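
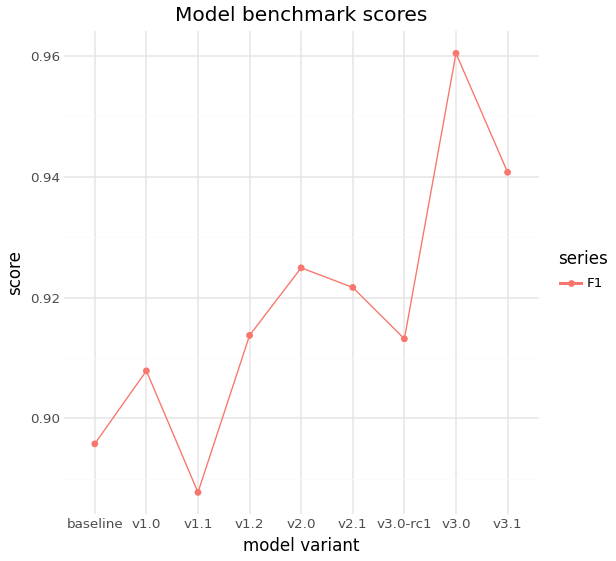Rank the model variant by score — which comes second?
Top 3: v3.0 ≈ 0.96, v3.1 ≈ 0.94, v2.0 ≈ 0.92.

v3.1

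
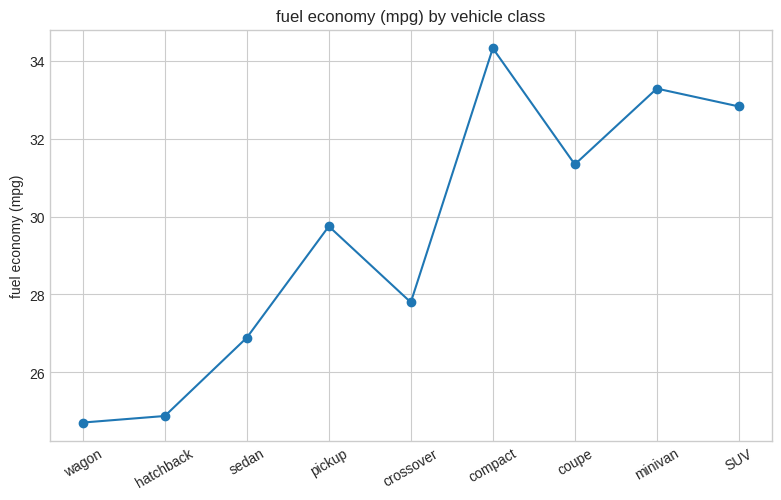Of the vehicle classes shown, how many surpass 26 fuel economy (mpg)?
7

Above 26: sedan, pickup, crossover, compact, coupe, minivan, SUV.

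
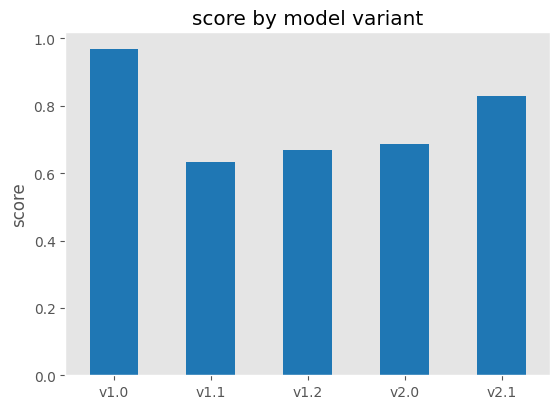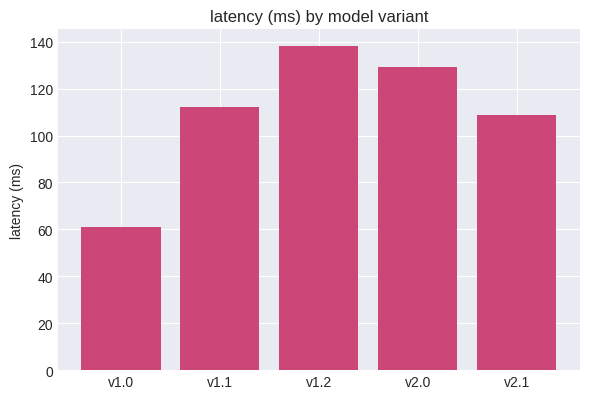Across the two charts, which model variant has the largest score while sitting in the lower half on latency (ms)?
v1.0

Chart 2 median latency (ms) ≈ 120; below-median model variants: v1.0, v2.1. Among those, v1.0 has the highest score (≈ 1).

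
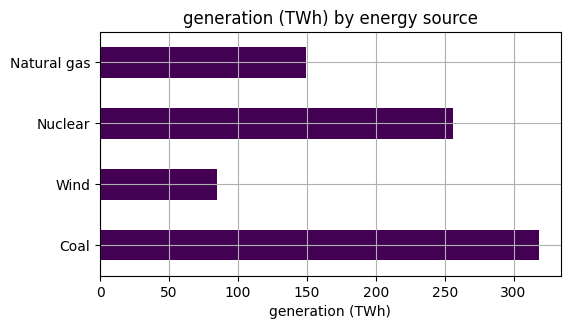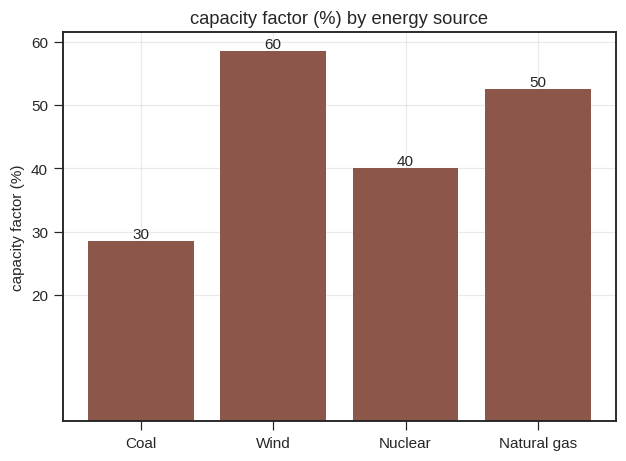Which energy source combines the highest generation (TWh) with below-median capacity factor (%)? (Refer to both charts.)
Chart 2 median capacity factor (%) ≈ 50; below-median energy sources: Coal, Nuclear. Among those, Coal has the highest generation (TWh) (≈ 300).

Coal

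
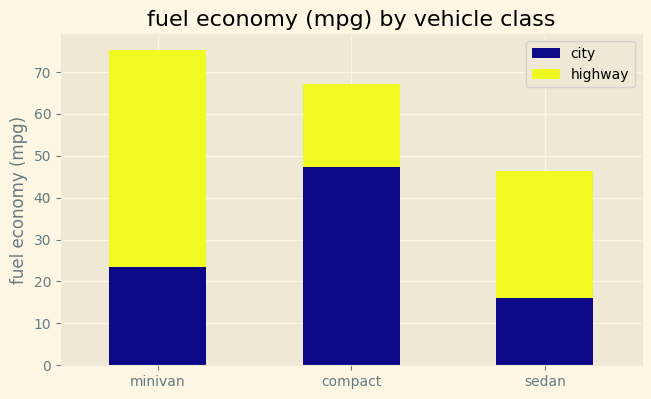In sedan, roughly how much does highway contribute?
≈ 30

highway top ≈ 50, bottom ≈ 20; segment ≈ 30.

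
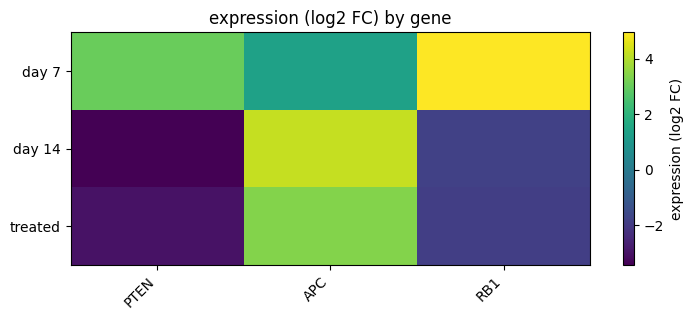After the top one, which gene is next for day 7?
PTEN

Top 3 for day 7: RB1 ≈ 5, PTEN ≈ 3, APC ≈ 1.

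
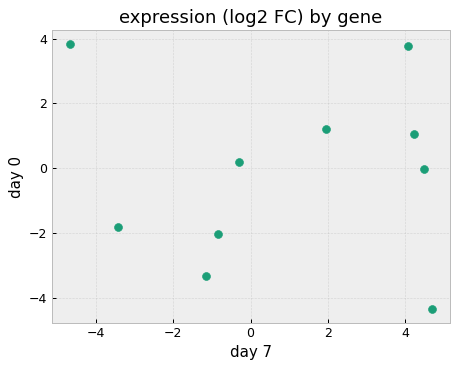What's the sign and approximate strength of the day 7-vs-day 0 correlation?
Points are roughly uncorrelated; weak (|r| ≈ 0.0).

no clear correlation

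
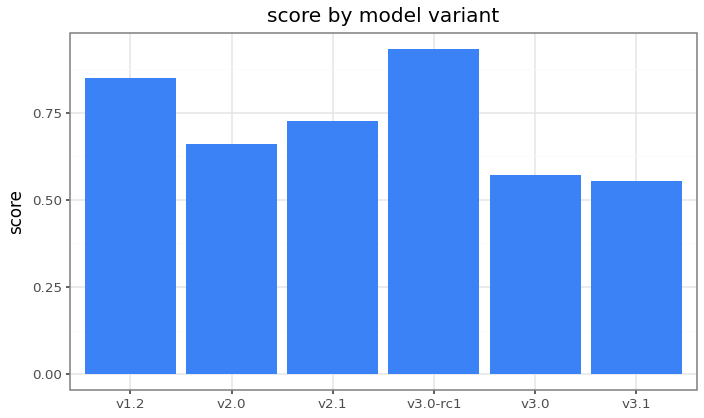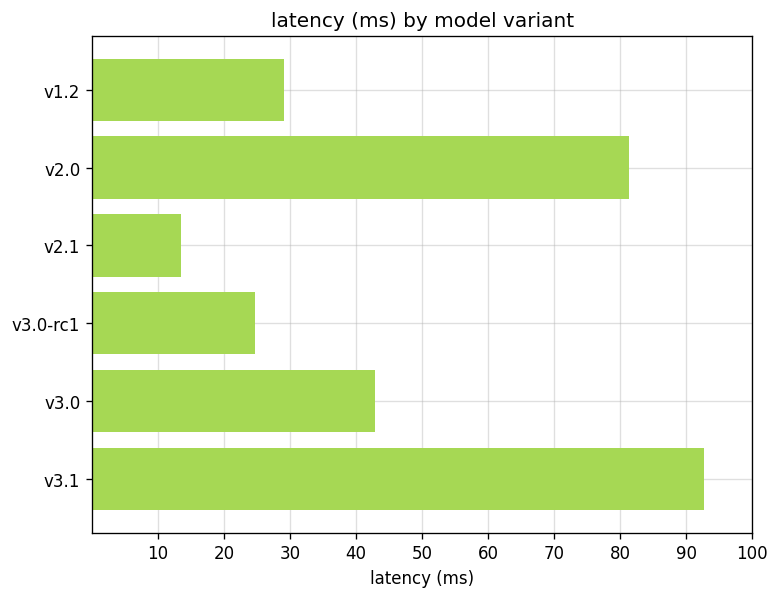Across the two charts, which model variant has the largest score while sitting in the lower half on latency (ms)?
v3.0-rc1

Chart 2 median latency (ms) ≈ 40; below-median model variants: v1.2, v2.1, v3.0-rc1. Among those, v3.0-rc1 has the highest score (≈ 0.9).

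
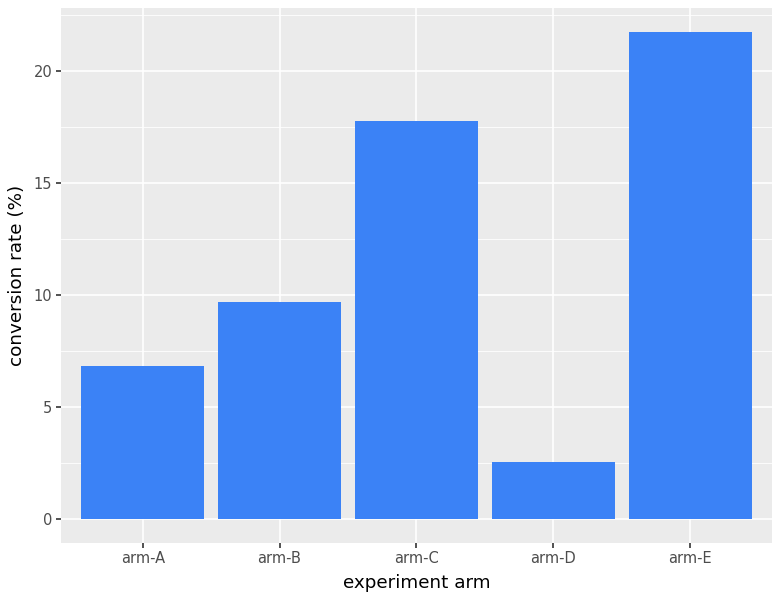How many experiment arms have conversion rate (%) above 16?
Above 16: arm-C, arm-E.

2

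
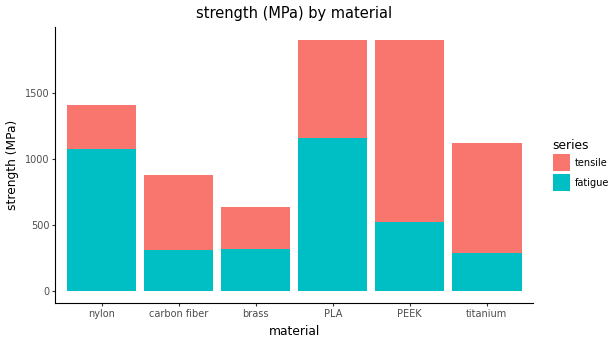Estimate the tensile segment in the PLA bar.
tensile top ≈ 1800, bottom ≈ 1200; segment ≈ 600.

≈ 600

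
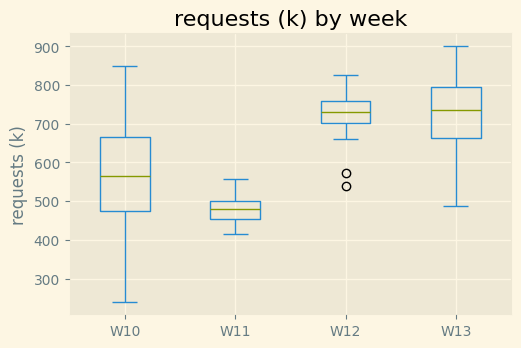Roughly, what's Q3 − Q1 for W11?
Q3 ≈ 500, Q1 ≈ 450; IQR ≈ 50.

≈ 50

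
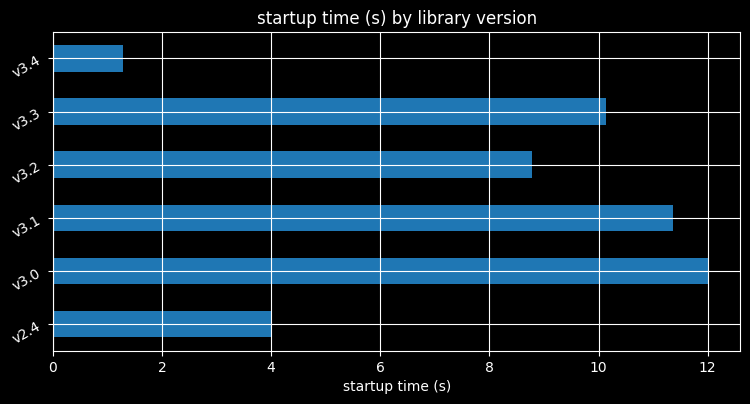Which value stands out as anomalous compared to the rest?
v3.4

v3.4 ≈ 1; the rest sit between ≈ 4 and ≈ 12.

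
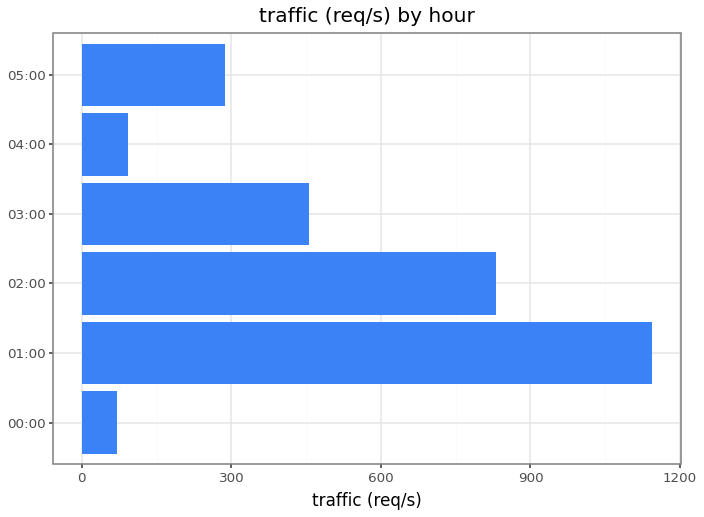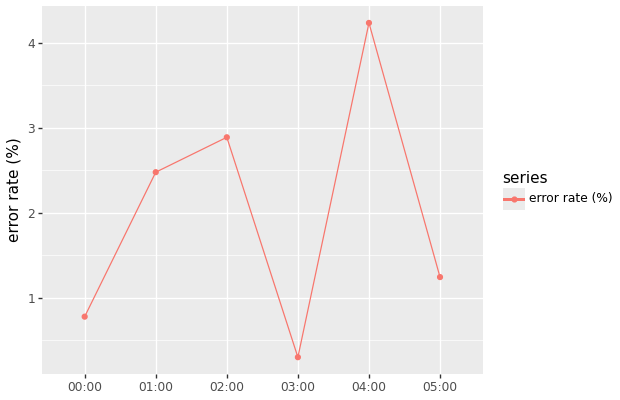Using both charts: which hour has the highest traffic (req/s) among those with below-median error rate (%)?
03:00

Chart 2 median error rate (%) ≈ 2; below-median hours: 00:00, 03:00, 05:00. Among those, 03:00 has the highest traffic (req/s) (≈ 400).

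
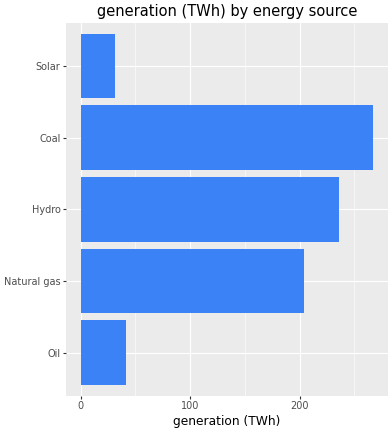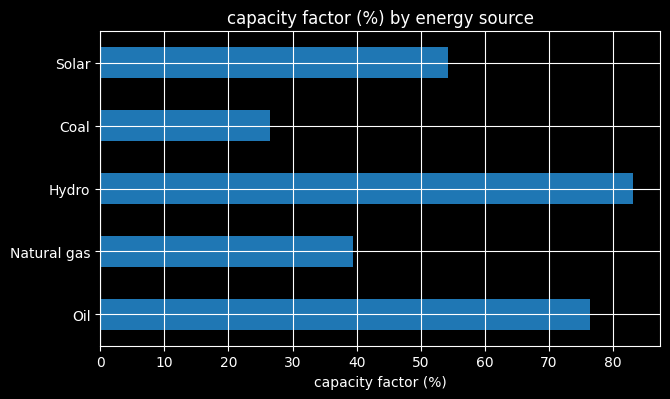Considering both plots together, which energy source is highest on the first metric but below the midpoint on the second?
Coal

Chart 2 median capacity factor (%) ≈ 50; below-median energy sources: Natural gas, Coal. Among those, Coal has the highest generation (TWh) (≈ 275).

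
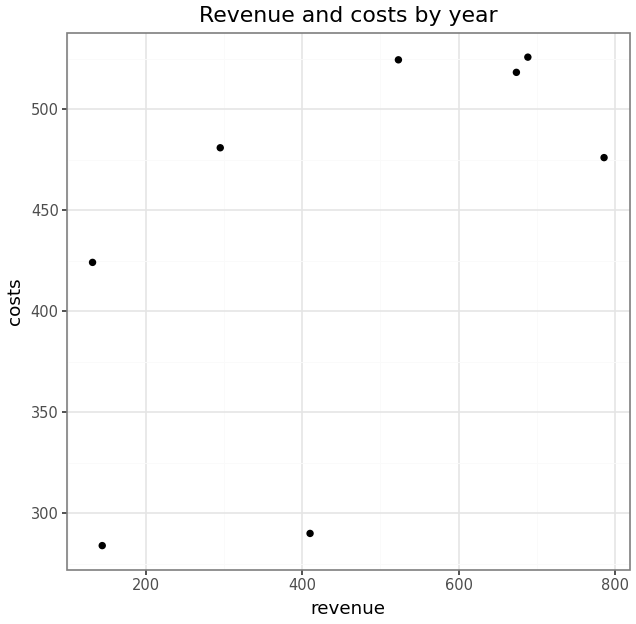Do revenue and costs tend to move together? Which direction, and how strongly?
Points are positively correlated; moderate (|r| ≈ 0.6).

positive, moderate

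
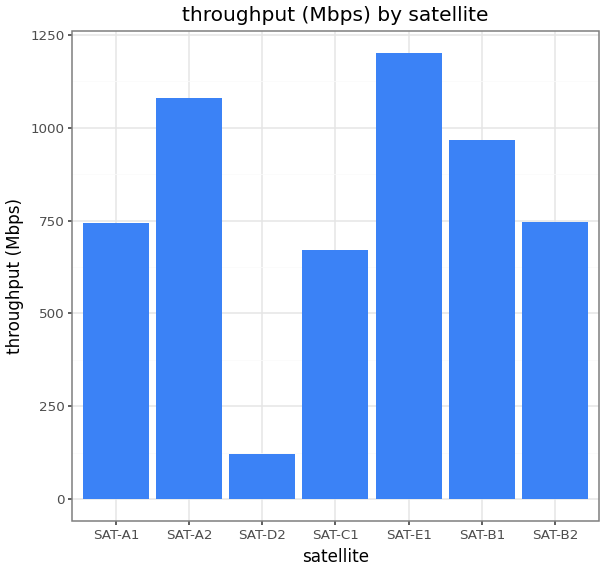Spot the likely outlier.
SAT-D2

SAT-D2 ≈ 100; the rest sit between ≈ 700 and ≈ 1200.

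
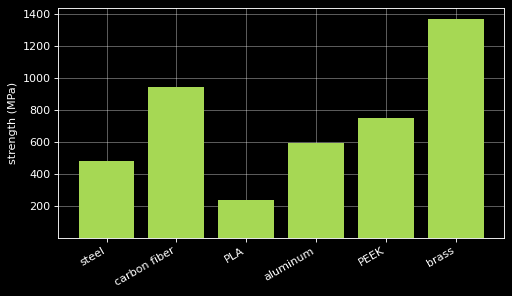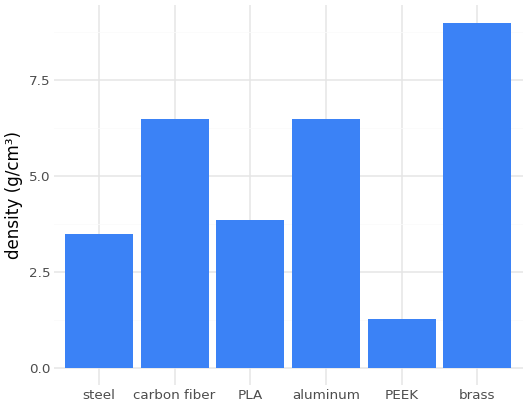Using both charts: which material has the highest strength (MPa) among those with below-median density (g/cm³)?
PEEK

Chart 2 median density (g/cm³) ≈ 5; below-median materials: steel, PLA, PEEK. Among those, PEEK has the highest strength (MPa) (≈ 800).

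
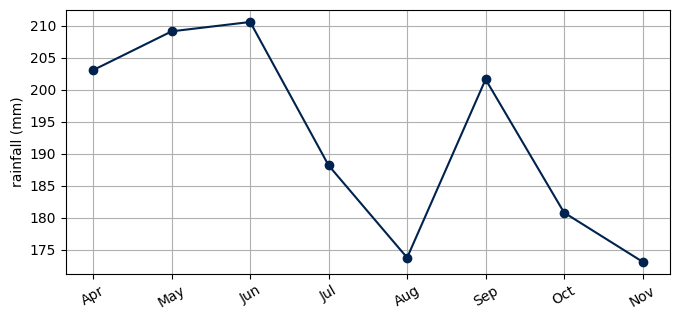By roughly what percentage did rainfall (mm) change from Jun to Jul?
Jun ≈ 210, Jul ≈ 190; (190 − 210) / 210 ≈ -9.5%.

≈ -9.5%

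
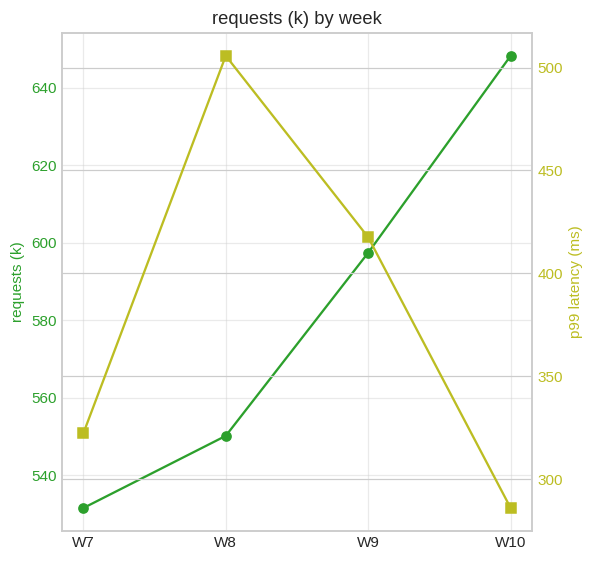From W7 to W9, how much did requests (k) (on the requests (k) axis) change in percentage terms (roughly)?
W7 ≈ 530, W9 ≈ 600; (600 − 530) / 530 ≈ +13.2%.

≈ +13.2%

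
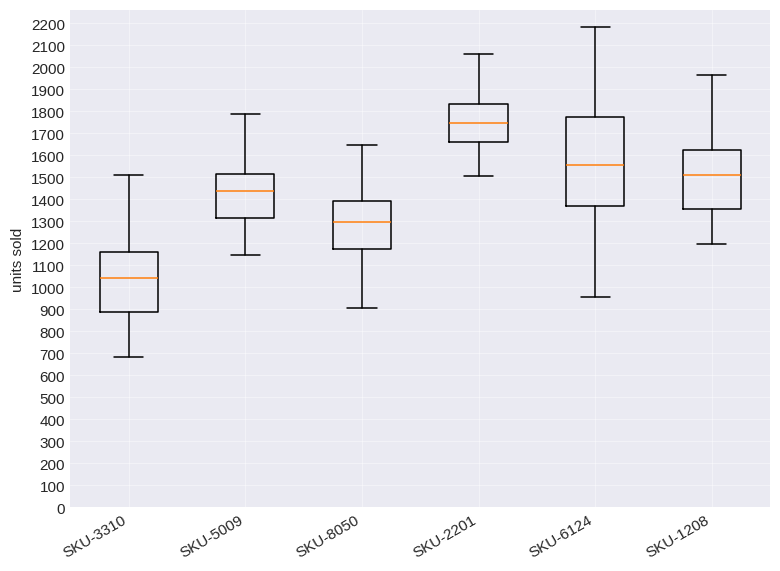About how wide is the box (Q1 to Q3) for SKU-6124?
≈ 400

Q3 ≈ 1800, Q1 ≈ 1400; IQR ≈ 400.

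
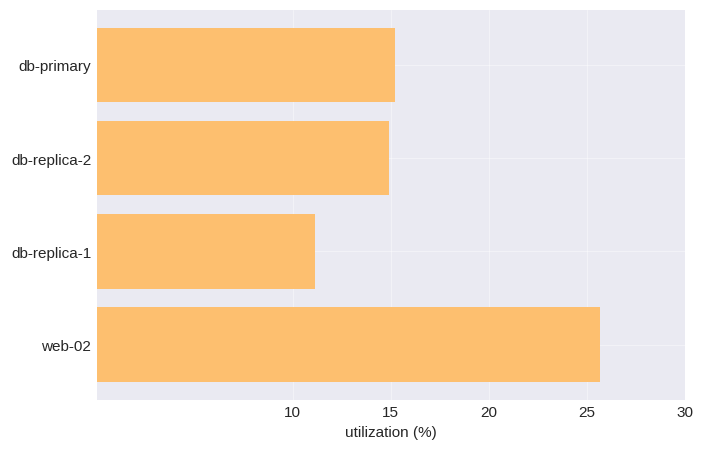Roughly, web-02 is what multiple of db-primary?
web-02 ≈ 25, db-primary ≈ 15; 25/15 ≈ 1.67.

≈ 1.67×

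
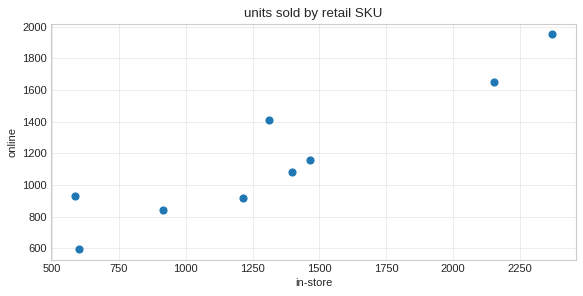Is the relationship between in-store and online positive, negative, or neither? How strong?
Points are positively correlated; strong (|r| ≈ 0.9).

positive, strong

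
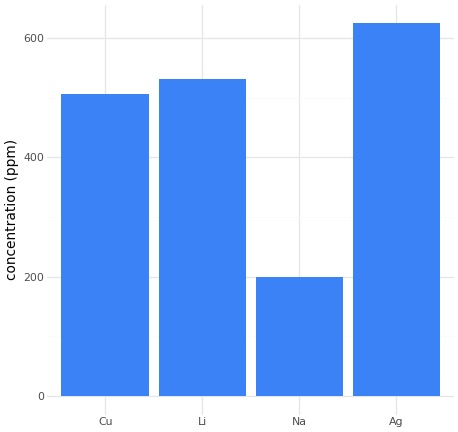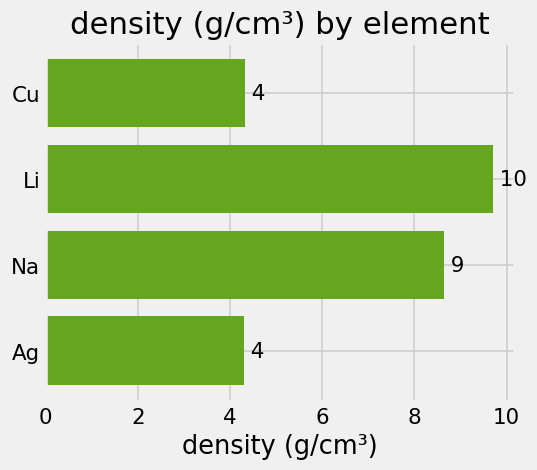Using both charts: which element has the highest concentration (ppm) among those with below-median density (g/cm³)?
Chart 2 median density (g/cm³) ≈ 6; below-median elements: Cu, Ag. Among those, Ag has the highest concentration (ppm) (≈ 600).

Ag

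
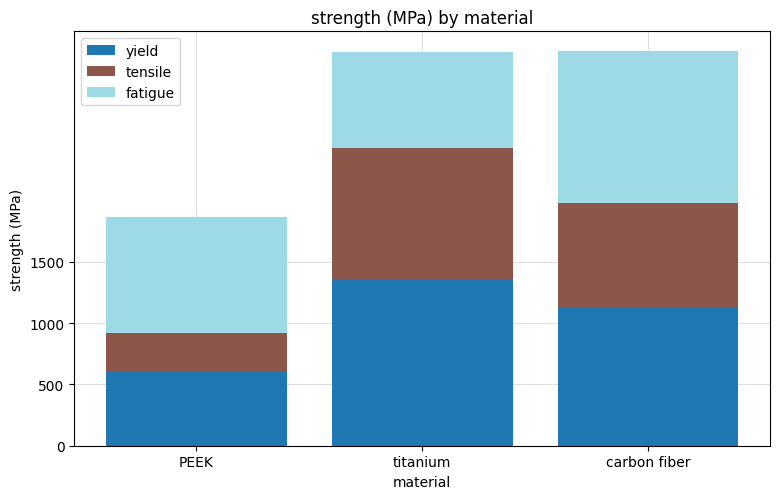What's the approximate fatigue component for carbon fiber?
≈ 1000

fatigue top ≈ 3000, bottom ≈ 2000; segment ≈ 1000.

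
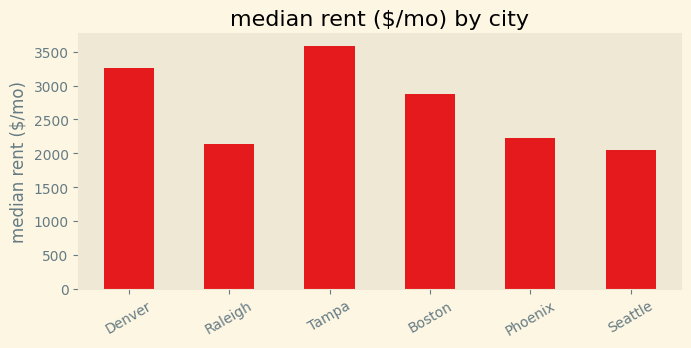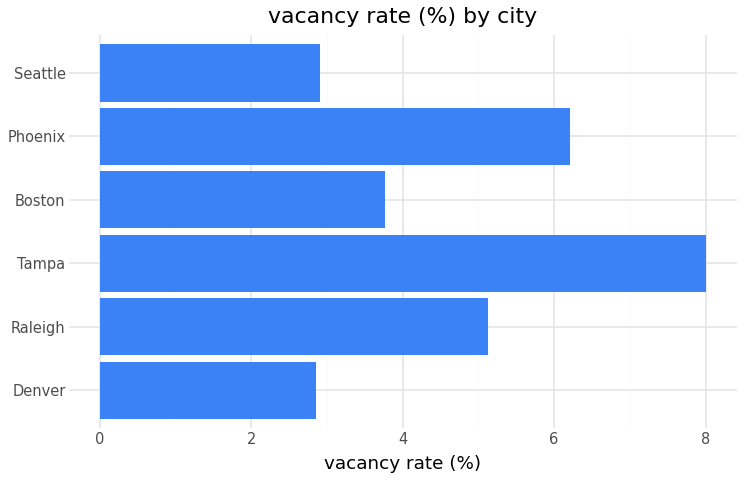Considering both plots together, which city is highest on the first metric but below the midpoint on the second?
Chart 2 median vacancy rate (%) ≈ 4; below-median cities: Denver, Boston, Seattle. Among those, Denver has the highest median rent ($/mo) (≈ 3500).

Denver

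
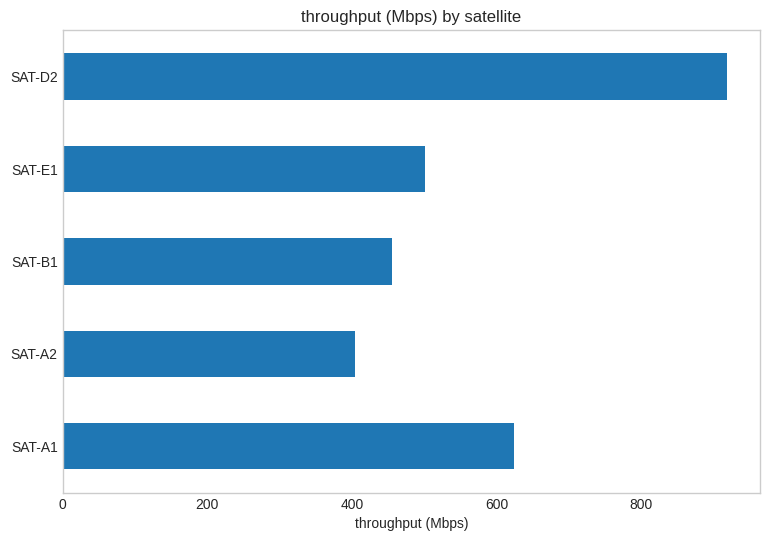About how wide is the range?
≈ 500

Max SAT-D2 ≈ 900, min SAT-A2 ≈ 400; range ≈ 500.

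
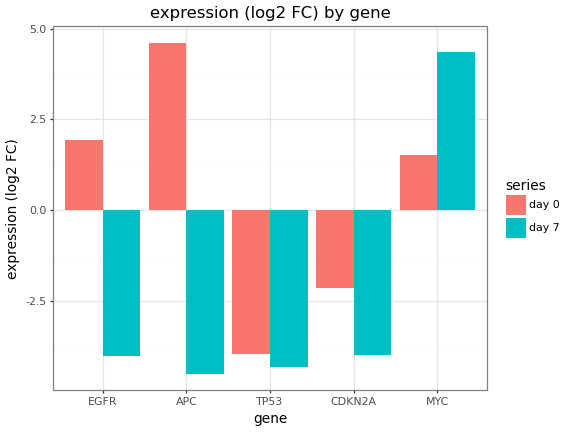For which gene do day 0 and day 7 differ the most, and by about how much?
APC: day 0 ≈ 5, day 7 ≈ -5 → gap ≈ 10. Next-largest (EGFR) is only ≈ 6.

APC, ≈ 10 log2 FC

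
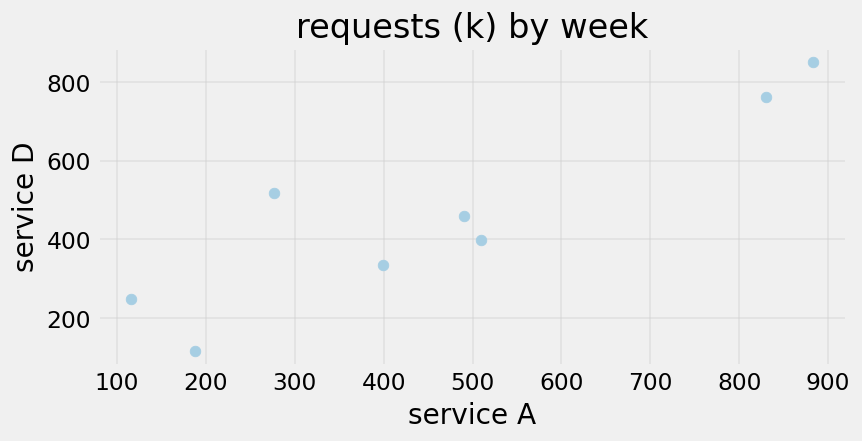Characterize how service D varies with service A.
Points are positively correlated; strong (|r| ≈ 0.9).

positive, strong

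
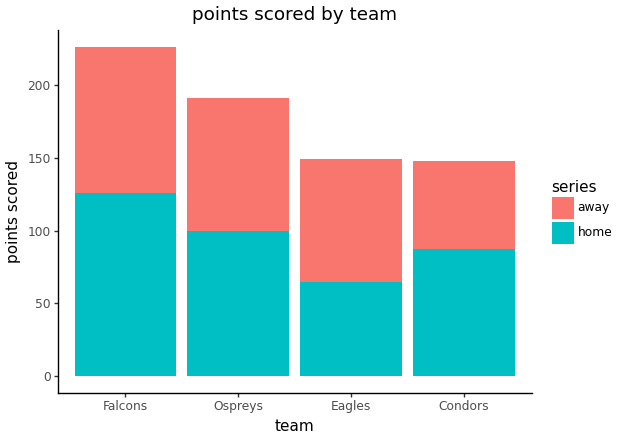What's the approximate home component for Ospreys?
home top ≈ 100, bottom ≈ 0; segment ≈ 100.

≈ 100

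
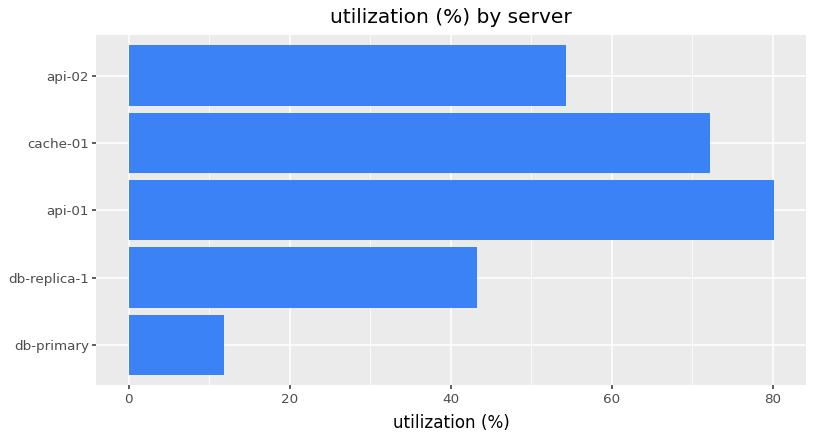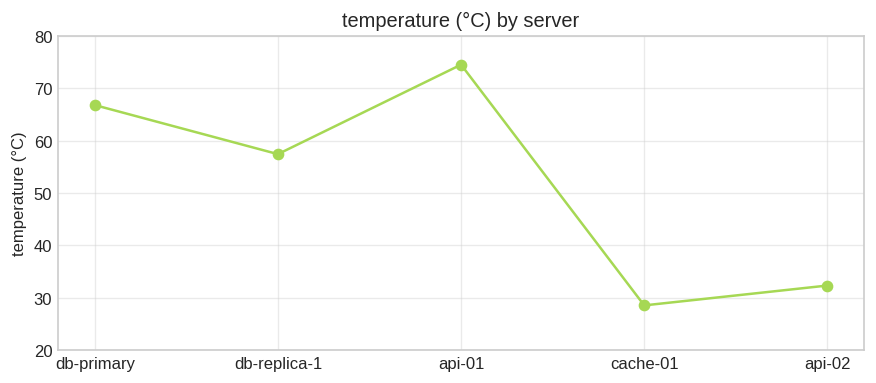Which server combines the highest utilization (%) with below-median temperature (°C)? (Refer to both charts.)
cache-01

Chart 2 median temperature (°C) ≈ 60; below-median servers: cache-01, api-02. Among those, cache-01 has the highest utilization (%) (≈ 70).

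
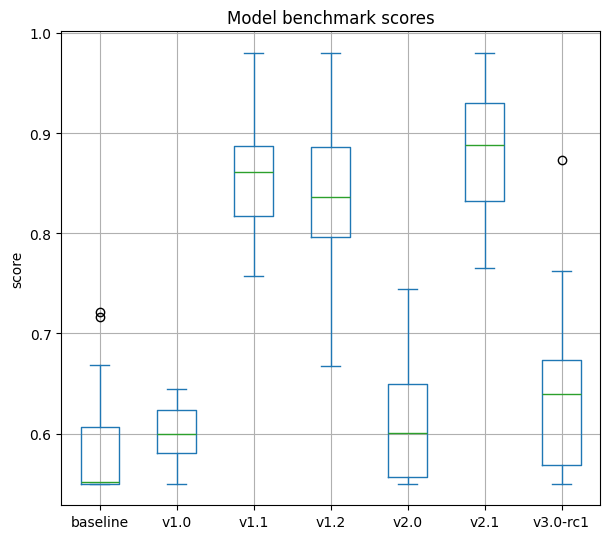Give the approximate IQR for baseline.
≈ 0.05

Q3 ≈ 0.60, Q1 ≈ 0.55; IQR ≈ 0.05.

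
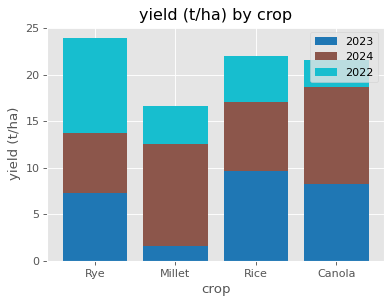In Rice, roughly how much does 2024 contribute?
2024 top ≈ 18, bottom ≈ 10; segment ≈ 8.

≈ 8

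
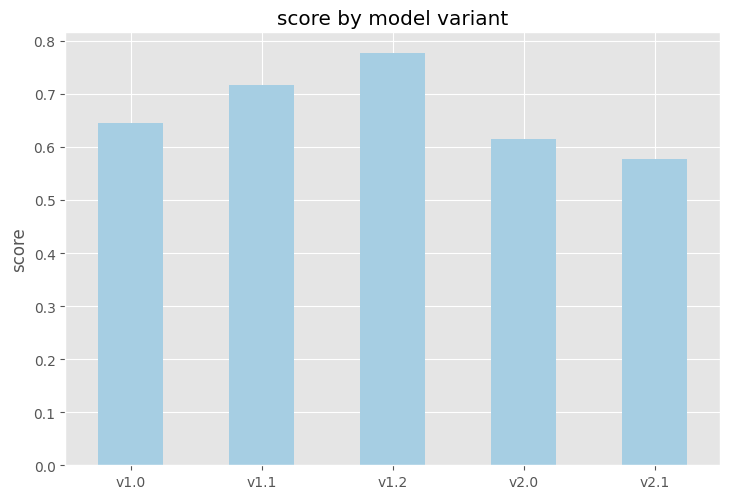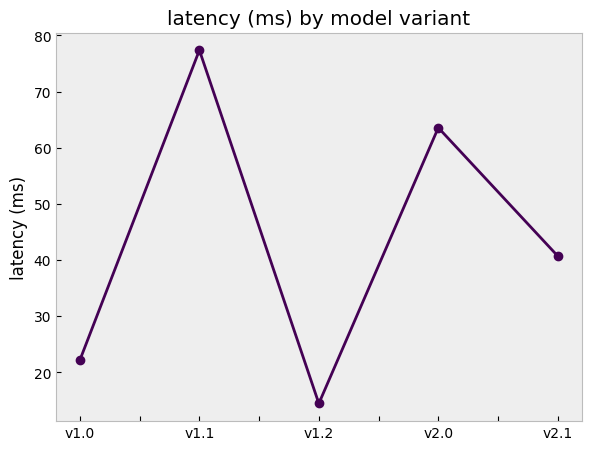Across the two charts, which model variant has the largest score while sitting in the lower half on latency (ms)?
Chart 2 median latency (ms) ≈ 40; below-median model variants: v1.0, v1.2. Among those, v1.2 has the highest score (≈ 0.8).

v1.2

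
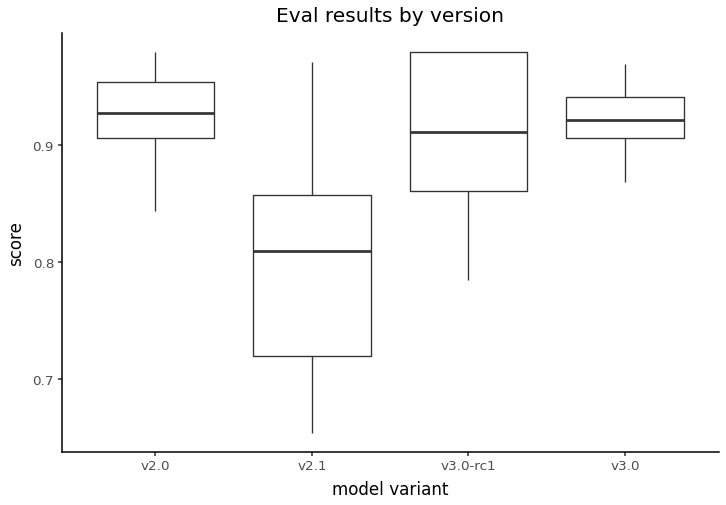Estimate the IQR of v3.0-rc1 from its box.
Q3 ≈ 0.98, Q1 ≈ 0.86; IQR ≈ 0.12.

≈ 0.12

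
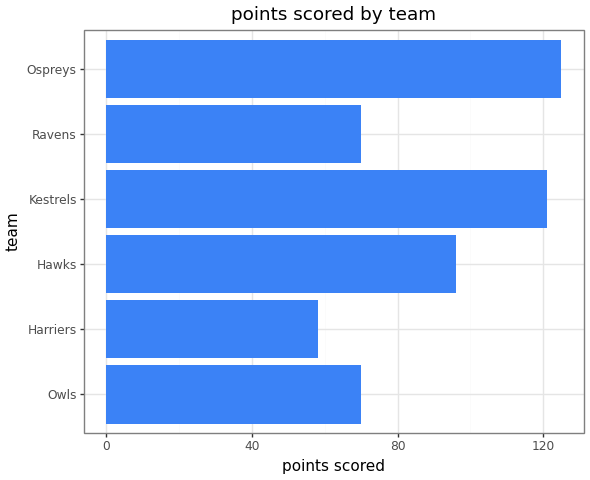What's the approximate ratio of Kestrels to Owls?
Kestrels ≈ 120, Owls ≈ 80; 120/80 ≈ 1.5.

≈ 1.5×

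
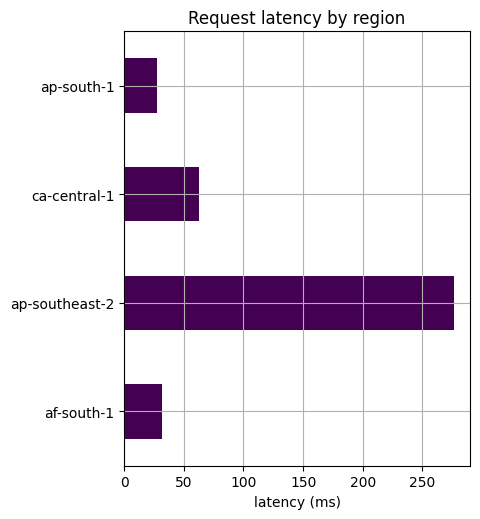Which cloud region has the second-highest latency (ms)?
ca-central-1

Top 3: ap-southeast-2 ≈ 275, ca-central-1 ≈ 75, af-south-1 ≈ 25.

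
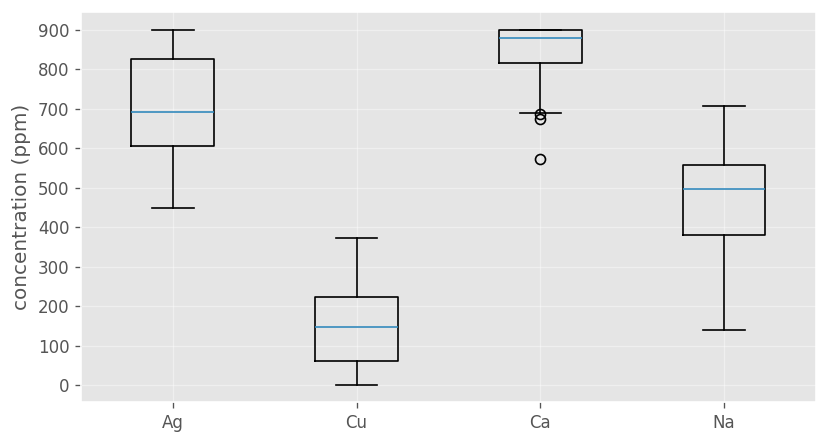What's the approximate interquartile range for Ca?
≈ 100

Q3 ≈ 900, Q1 ≈ 800; IQR ≈ 100.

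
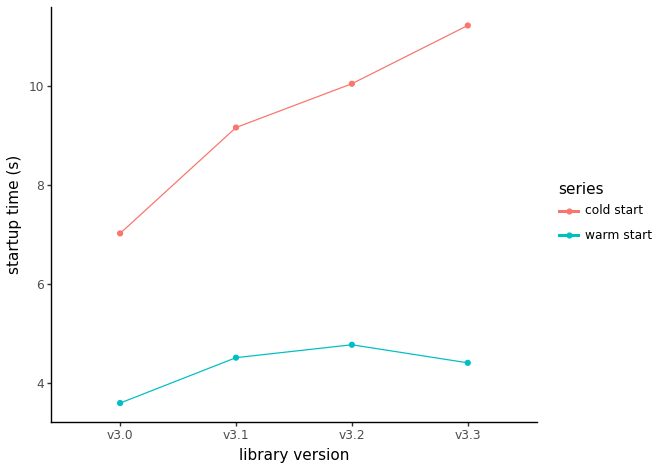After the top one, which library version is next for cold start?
v3.2

Top 3 for cold start: v3.3 ≈ 11, v3.2 ≈ 10, v3.1 ≈ 9.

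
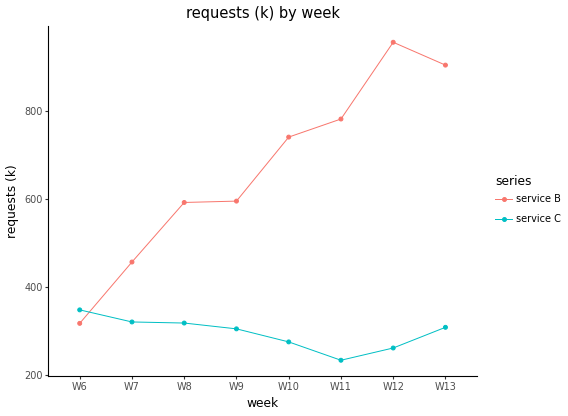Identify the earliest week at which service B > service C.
W7

W6: service B ≈ 300 vs service C ≈ 300 (not yet); W7: service B ≈ 500 vs service C ≈ 300 (first crossover).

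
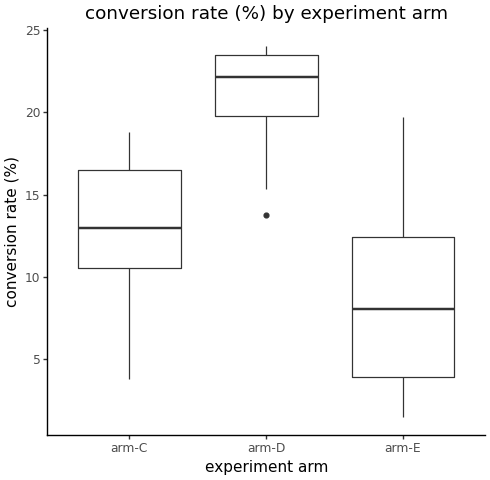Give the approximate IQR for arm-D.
≈ 4

Q3 ≈ 24, Q1 ≈ 20; IQR ≈ 4.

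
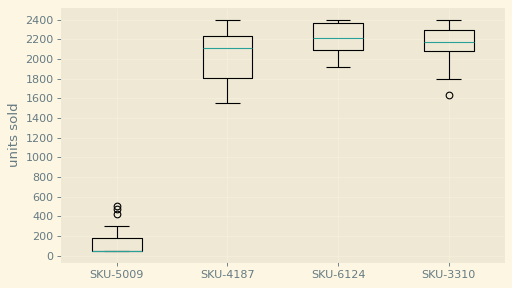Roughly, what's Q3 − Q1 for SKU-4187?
Q3 ≈ 2200, Q1 ≈ 1800; IQR ≈ 400.

≈ 400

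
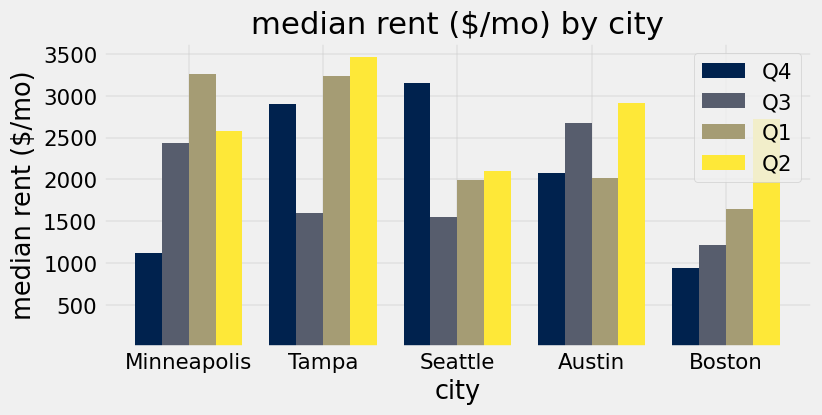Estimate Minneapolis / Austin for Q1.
≈ 1.75×

Minneapolis ≈ 3500, Austin ≈ 2000; 3500/2000 ≈ 1.75.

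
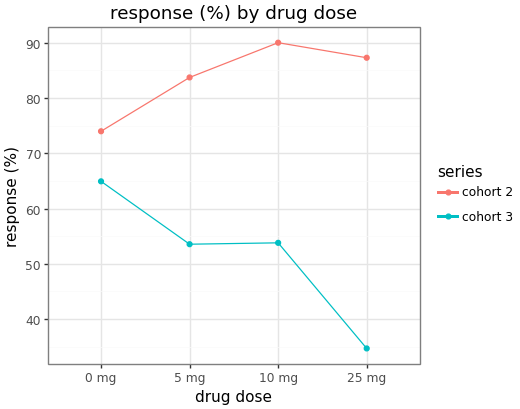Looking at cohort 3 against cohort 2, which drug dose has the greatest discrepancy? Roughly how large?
25 mg: cohort 3 ≈ 35, cohort 2 ≈ 85 → gap ≈ 50. Next-largest (10 mg) is only ≈ 35.

25 mg, ≈ 50 %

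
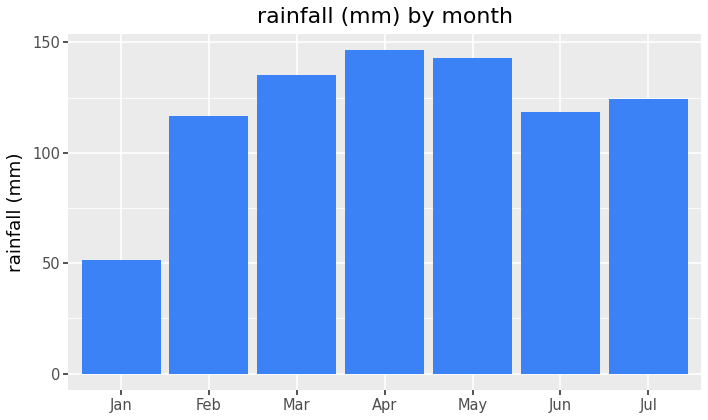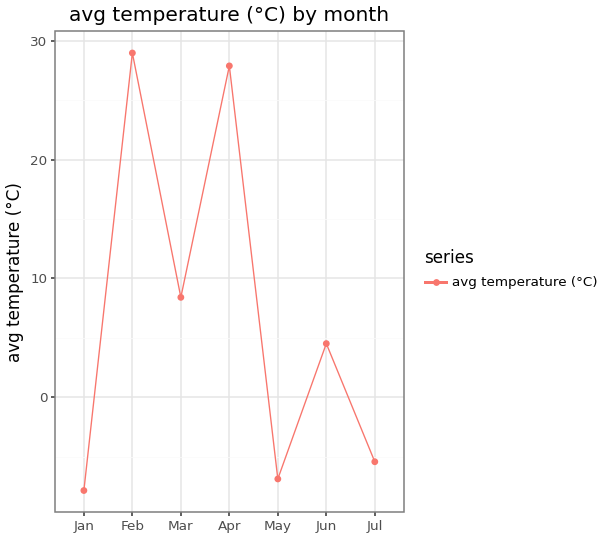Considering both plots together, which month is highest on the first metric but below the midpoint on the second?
Chart 2 median avg temperature (°C) ≈ 5; below-median months: Jan, May, Jul. Among those, May has the highest rainfall (mm) (≈ 140).

May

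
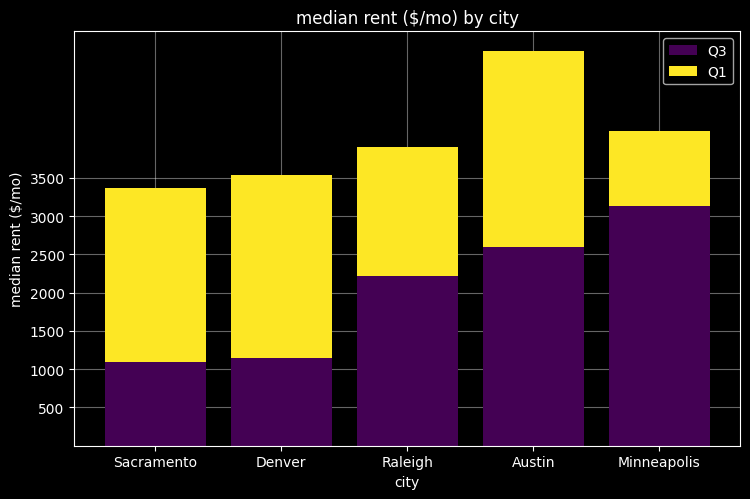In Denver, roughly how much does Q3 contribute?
Q3 top ≈ 1000, bottom ≈ 0; segment ≈ 1000.

≈ 1000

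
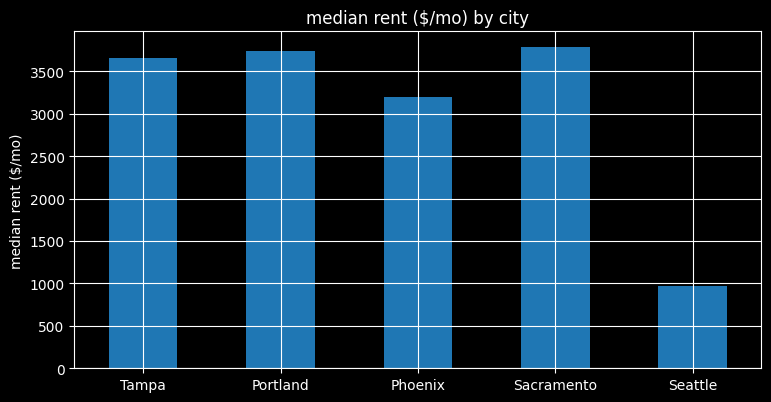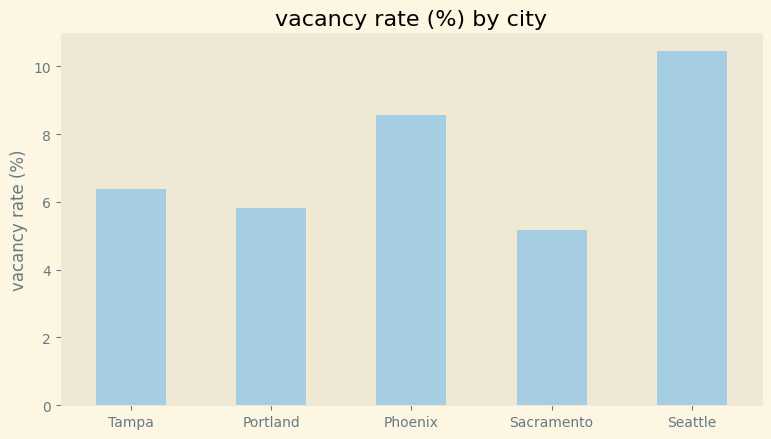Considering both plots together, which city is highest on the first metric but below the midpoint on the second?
Chart 2 median vacancy rate (%) ≈ 6; below-median cities: Portland, Sacramento. Among those, Sacramento has the highest median rent ($/mo) (≈ 4000).

Sacramento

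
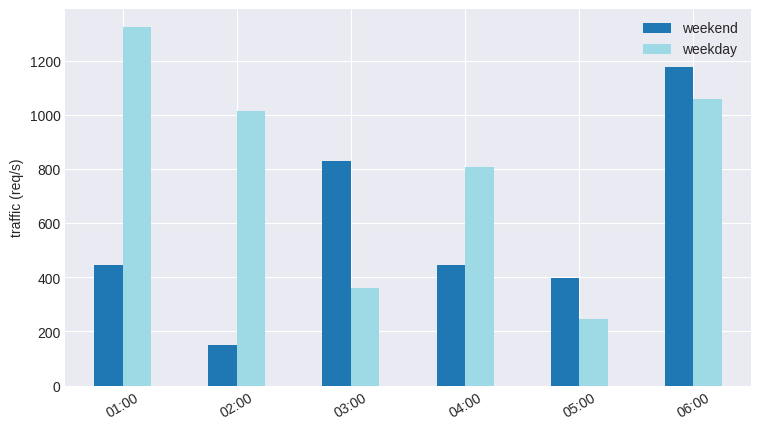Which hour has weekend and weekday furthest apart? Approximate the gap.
01:00: weekend ≈ 400, weekday ≈ 1400 → gap ≈ 1000. Next-largest (02:00) is only ≈ 800.

01:00, ≈ 1000 req/s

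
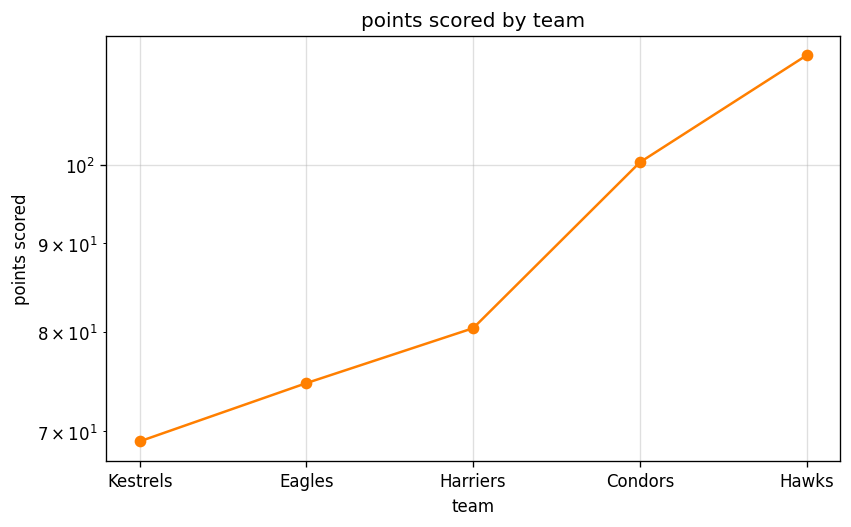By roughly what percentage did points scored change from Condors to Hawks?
≈ +15%

Condors ≈ 100, Hawks ≈ 115; (115 − 100) / 100 ≈ +15%.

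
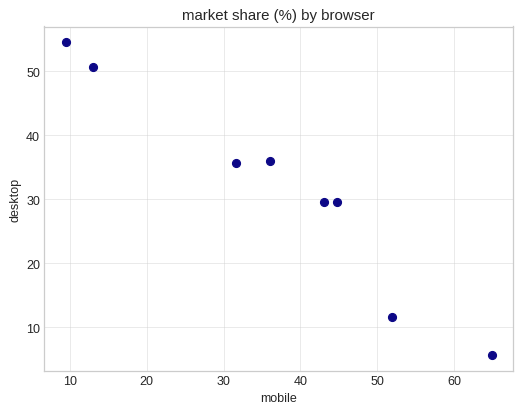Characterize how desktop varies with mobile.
Points are negatively correlated; strong (|r| ≈ 1.0).

negative, strong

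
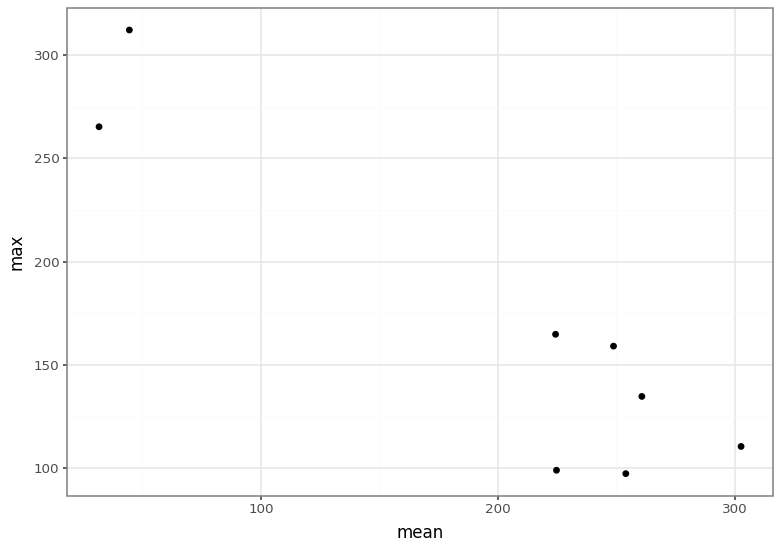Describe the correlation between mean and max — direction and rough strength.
Points are negatively correlated; strong (|r| ≈ 0.9).

negative, strong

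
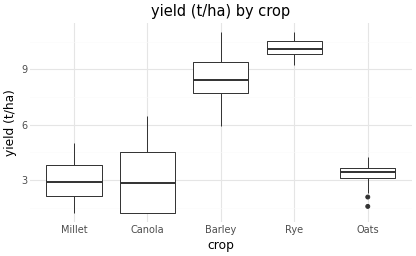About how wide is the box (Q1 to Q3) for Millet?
Q3 ≈ 4, Q1 ≈ 2; IQR ≈ 2.

≈ 2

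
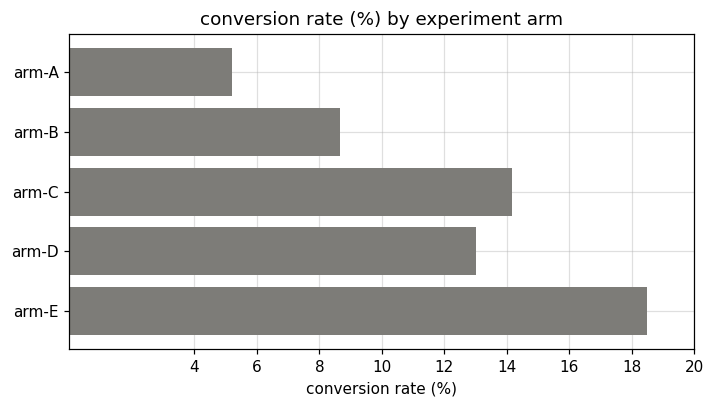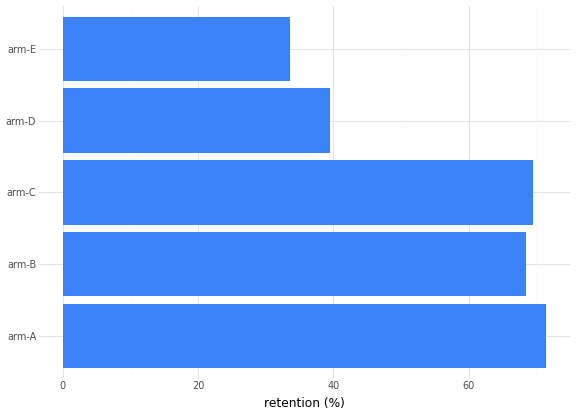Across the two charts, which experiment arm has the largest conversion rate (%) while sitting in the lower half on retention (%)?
Chart 2 median retention (%) ≈ 70; below-median experiment arms: arm-D, arm-E. Among those, arm-E has the highest conversion rate (%) (≈ 18).

arm-E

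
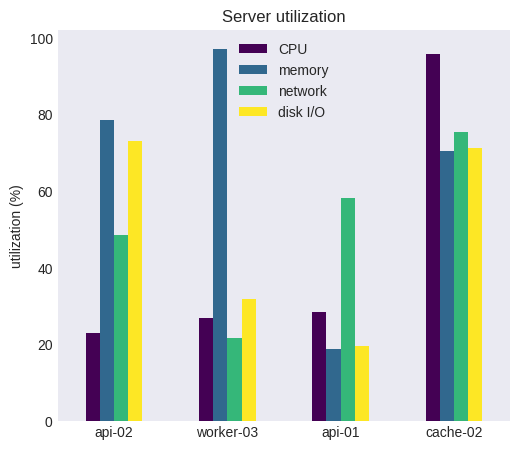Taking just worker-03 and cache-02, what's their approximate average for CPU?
≈ 65

(30 + 100) / 2 ≈ 65.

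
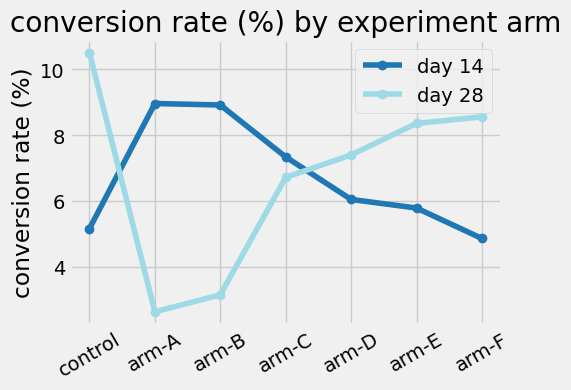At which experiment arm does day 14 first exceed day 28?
arm-A

control: day 14 ≈ 5 vs day 28 ≈ 11 (not yet); arm-A: day 14 ≈ 9 vs day 28 ≈ 3 (first crossover).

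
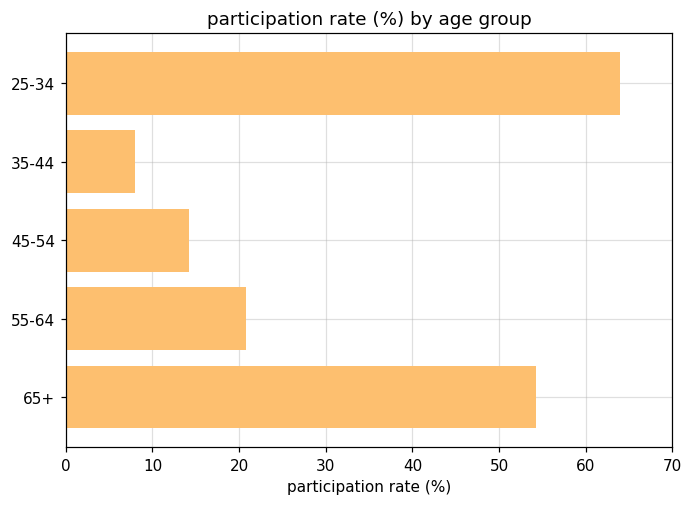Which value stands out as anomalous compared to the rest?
25-34

25-34 ≈ 60; the rest sit between ≈ 10 and ≈ 50.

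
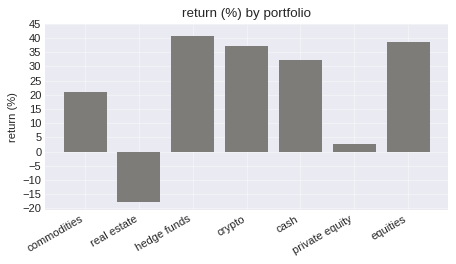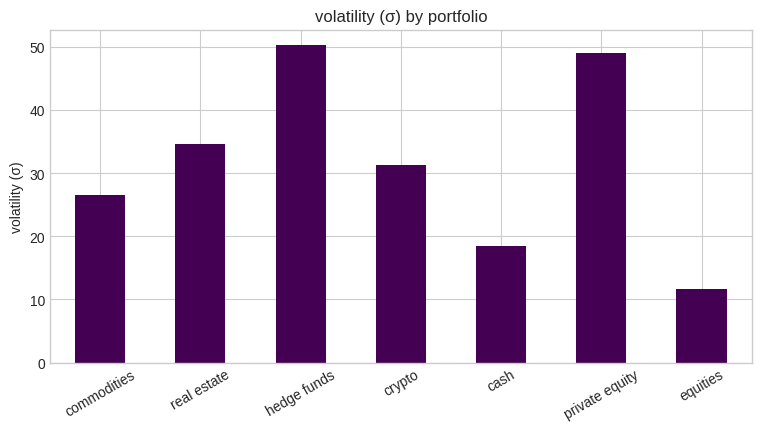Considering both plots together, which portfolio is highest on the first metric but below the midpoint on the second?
equities

Chart 2 median volatility (σ) ≈ 30; below-median portfolios: commodities, cash, equities. Among those, equities has the highest return (%) (≈ 40).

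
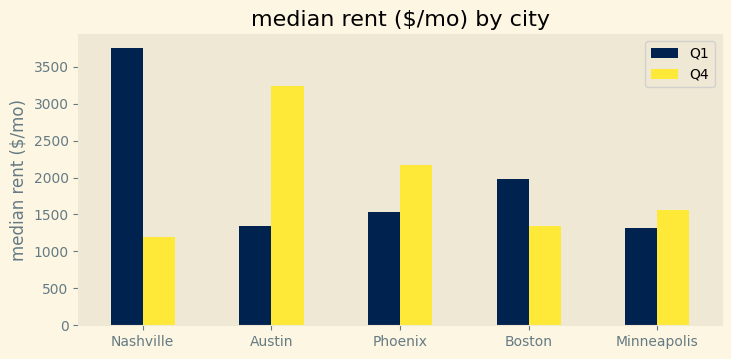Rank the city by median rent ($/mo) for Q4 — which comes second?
Top 3 for Q4: Austin ≈ 3000, Phoenix ≈ 2000, Minneapolis ≈ 1500.

Phoenix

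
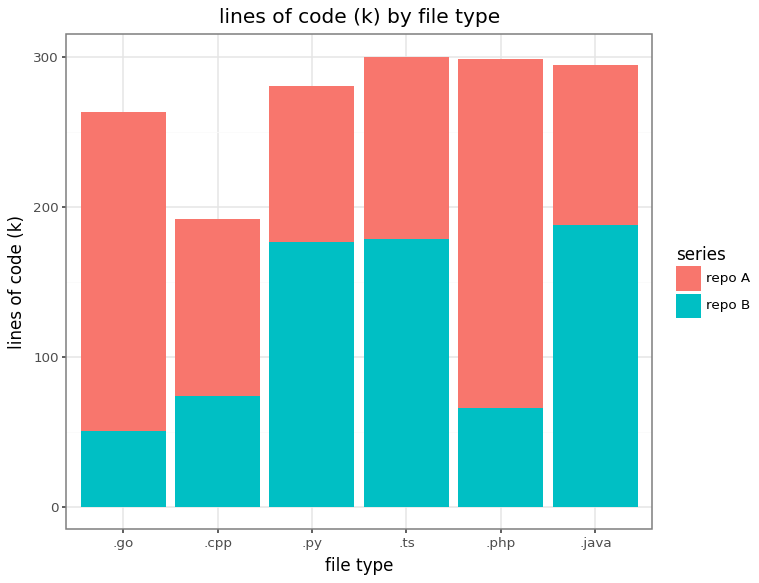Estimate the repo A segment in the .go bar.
≈ 200

repo A top ≈ 250, bottom ≈ 50; segment ≈ 200.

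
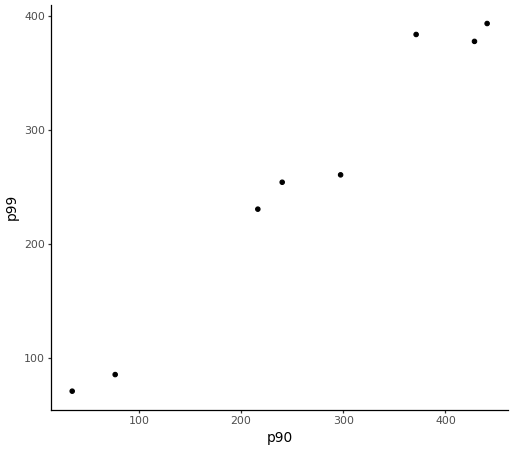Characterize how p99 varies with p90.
positive, strong

Points are positively correlated; strong (|r| ≈ 1.0).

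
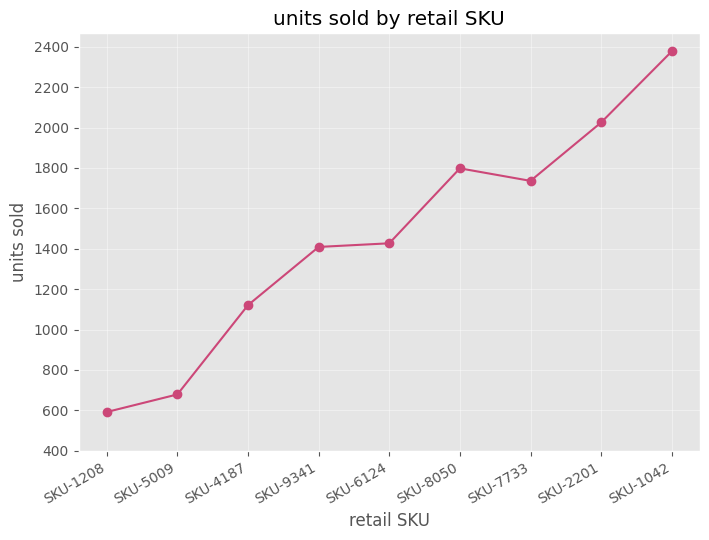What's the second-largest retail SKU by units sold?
Top 3: SKU-1042 ≈ 2400, SKU-2201 ≈ 2000, SKU-8050 ≈ 1800.

SKU-2201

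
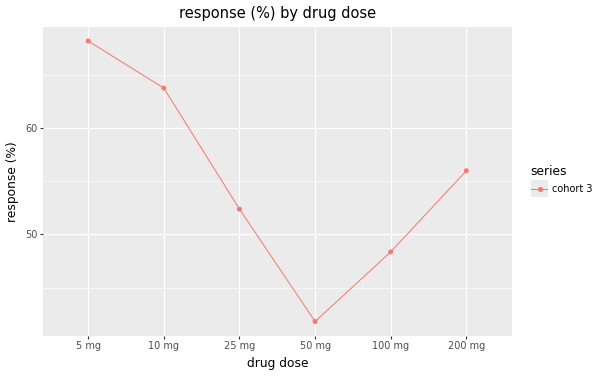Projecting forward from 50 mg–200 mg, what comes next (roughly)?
Last three: 40, 50, 55 → slope ≈ 7.5/step → next ≈ 62.5.

≈ 62.5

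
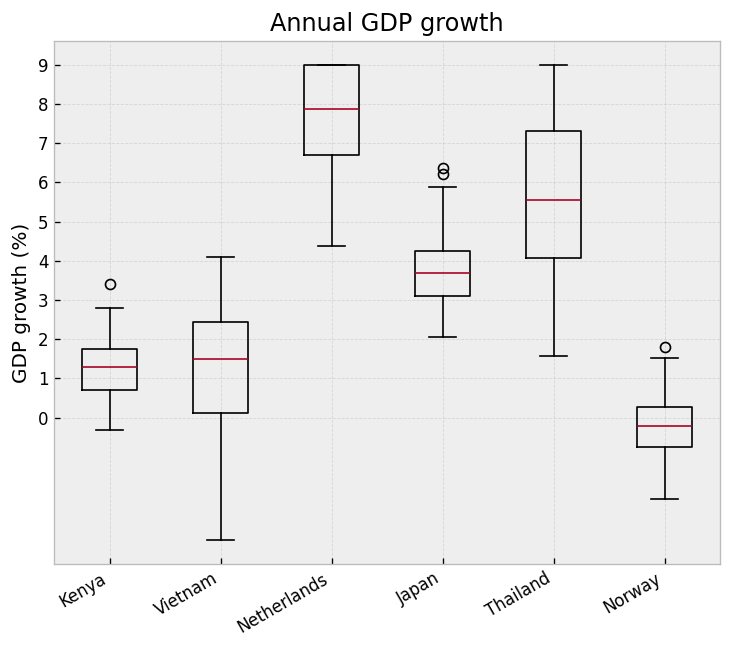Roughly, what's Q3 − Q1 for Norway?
Q3 ≈ 0, Q1 ≈ -1; IQR ≈ 1.

≈ 1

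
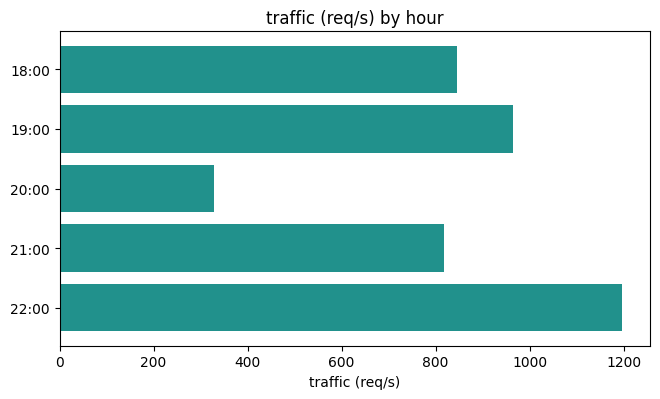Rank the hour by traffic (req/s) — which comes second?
19:00

Top 3: 22:00 ≈ 1200, 19:00 ≈ 1000, 18:00 ≈ 800.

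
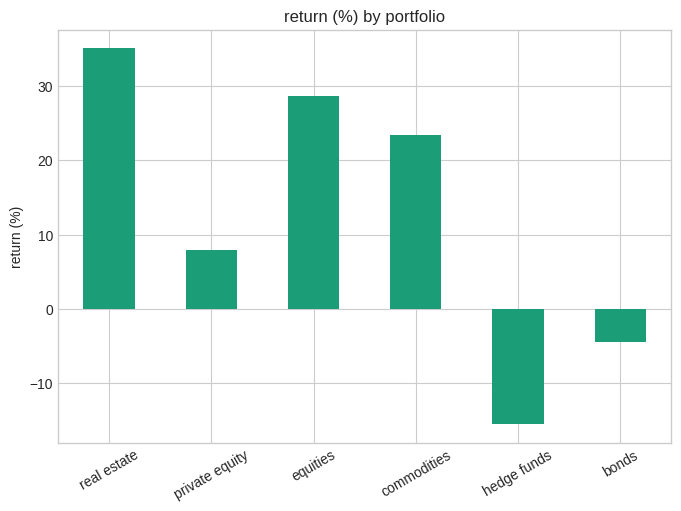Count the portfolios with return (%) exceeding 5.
4

Above 5: real estate, private equity, equities, commodities.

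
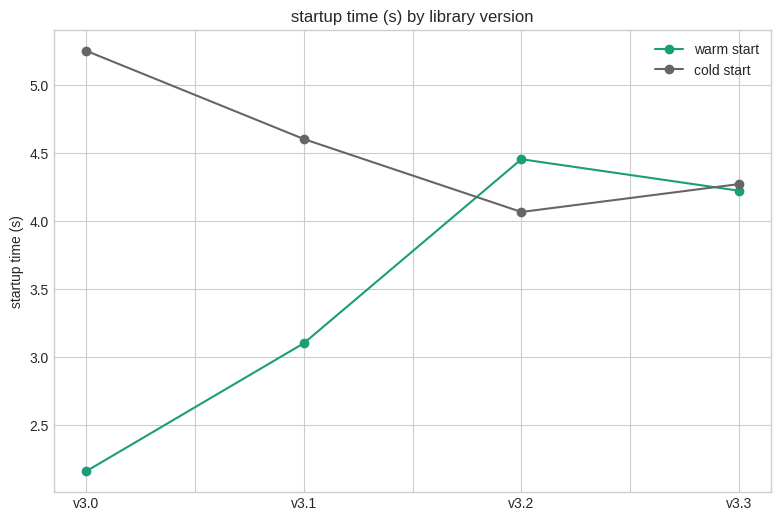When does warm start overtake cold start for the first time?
v3.1: warm start ≈ 3.0 vs cold start ≈ 4.5 (not yet); v3.2: warm start ≈ 4.5 vs cold start ≈ 4.0 (first crossover).

v3.2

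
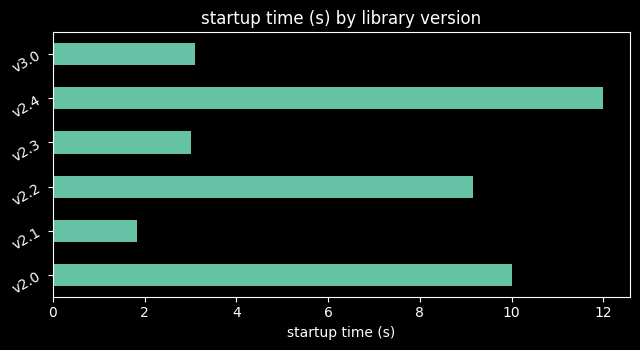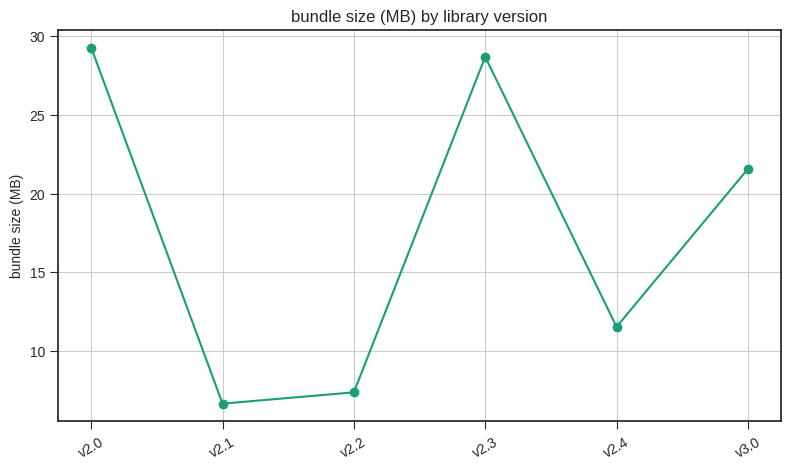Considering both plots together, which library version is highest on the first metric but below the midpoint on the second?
v2.4

Chart 2 median bundle size (MB) ≈ 15; below-median library versions: v2.1, v2.2, v2.4. Among those, v2.4 has the highest startup time (s) (≈ 12).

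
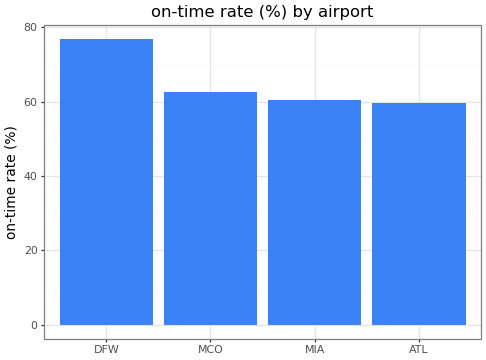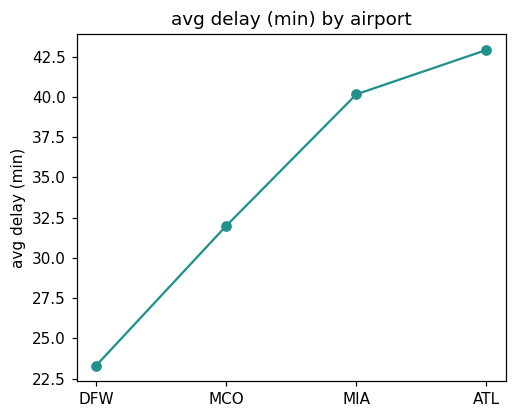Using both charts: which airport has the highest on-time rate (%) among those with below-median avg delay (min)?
DFW

Chart 2 median avg delay (min) ≈ 35; below-median airports: DFW, MCO. Among those, DFW has the highest on-time rate (%) (≈ 80).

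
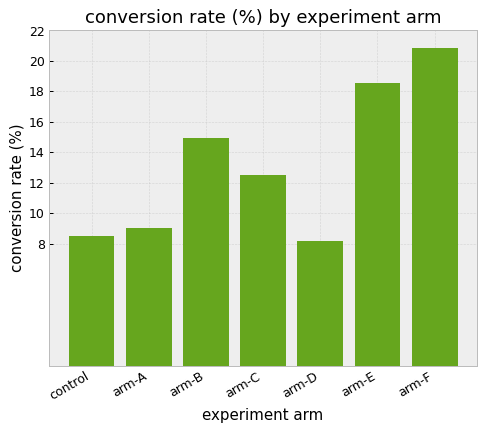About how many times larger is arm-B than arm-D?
≈ 1.75×

arm-B ≈ 14, arm-D ≈ 8; 14/8 ≈ 1.75.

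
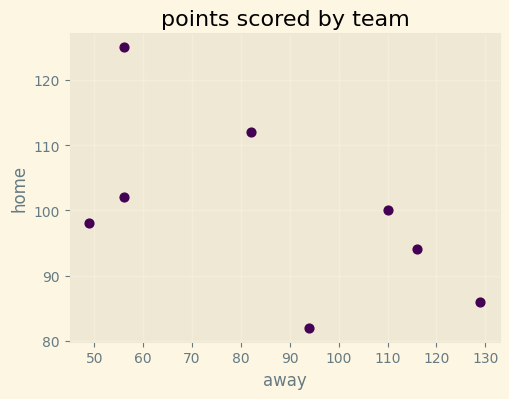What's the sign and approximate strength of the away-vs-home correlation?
negative, moderate

Points are negatively correlated; moderate (|r| ≈ 0.6).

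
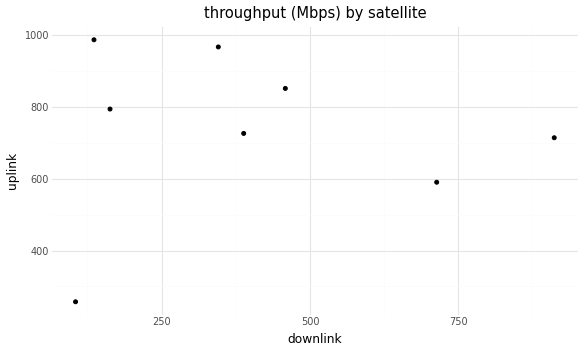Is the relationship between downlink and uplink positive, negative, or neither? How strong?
Points are roughly uncorrelated; weak (|r| ≈ 0.0).

no clear correlation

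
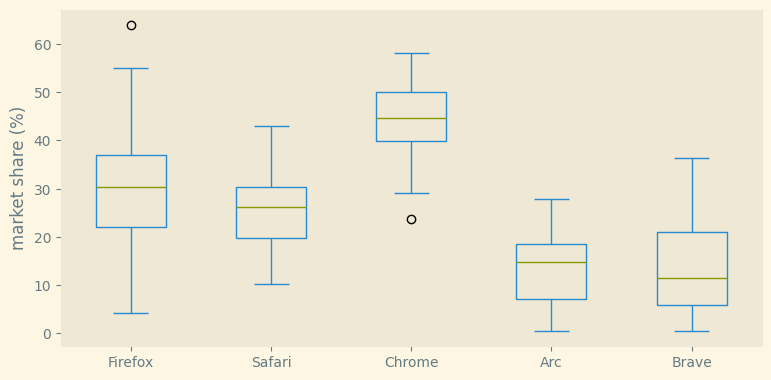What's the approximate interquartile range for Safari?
Q3 ≈ 30, Q1 ≈ 20; IQR ≈ 10.

≈ 10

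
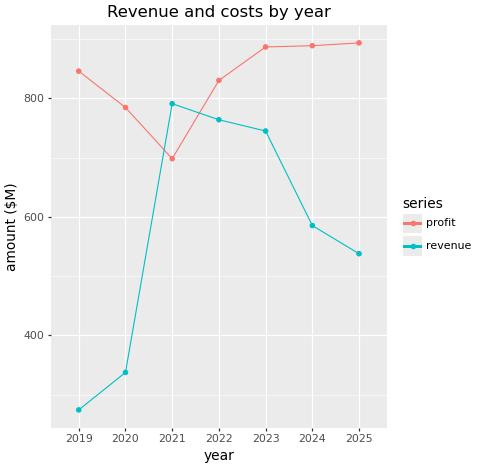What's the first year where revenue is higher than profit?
2020: revenue ≈ 300 vs profit ≈ 800 (not yet); 2021: revenue ≈ 800 vs profit ≈ 700 (first crossover).

2021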